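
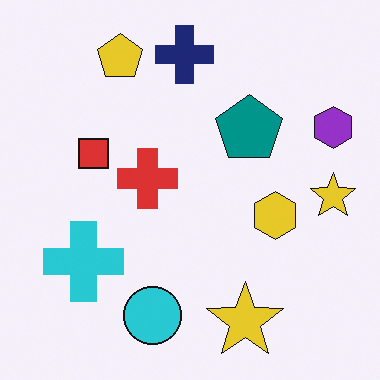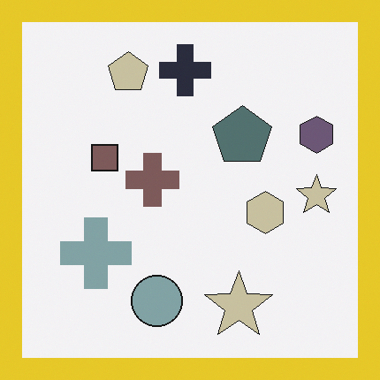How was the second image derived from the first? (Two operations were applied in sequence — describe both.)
The image was made much more muted (saturation change), then framed with a yellow border.

All colors are more muted and greyish — a global saturation change. A solid yellow frame runs around the edge of the second image, with the content slightly shrunk inside it.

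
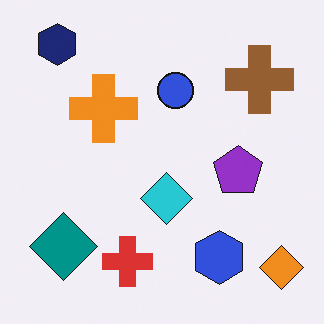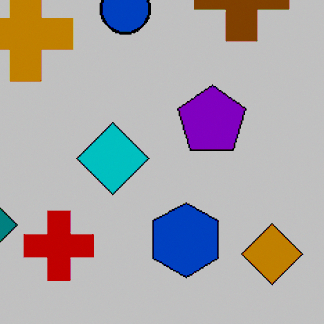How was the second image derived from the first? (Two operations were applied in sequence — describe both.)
Cropped slightly and scaled back up, then heavily posterized to just a handful of flat colors.

The visible shapes are larger and the field of view is narrower; shapes near the original edges may be partly or wholly outside the frame — a crop-and-rescale. Each flat color has snapped to a coarser quantized level — most visibly, the near-white background has dropped to a flat grey.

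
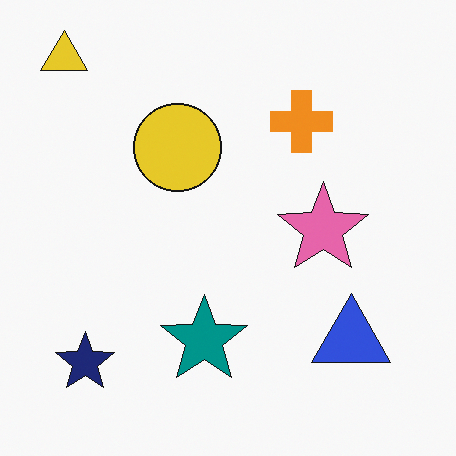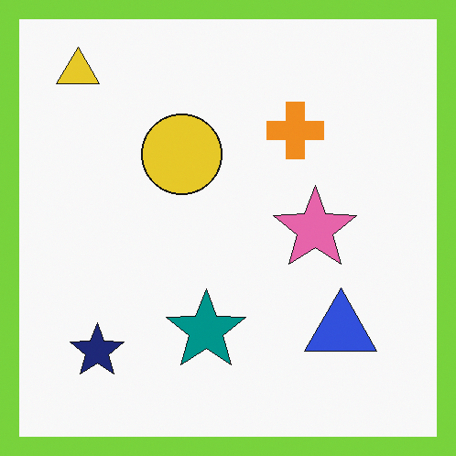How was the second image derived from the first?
Framed with a lime border.

A solid lime frame runs around the edge of the second image, with the content slightly shrunk inside it.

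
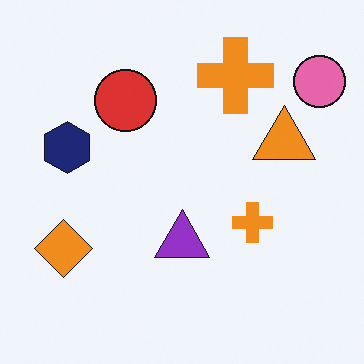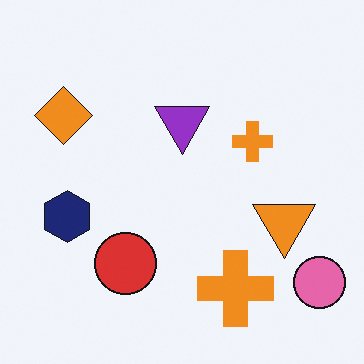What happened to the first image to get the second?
This is the original image flipped vertically (top ↔ bottom).

The pink circle is in the top-right of the first image and the bottom-right of the second — shapes on opposite sides of the horizontal midline have swapped in a mirror flip.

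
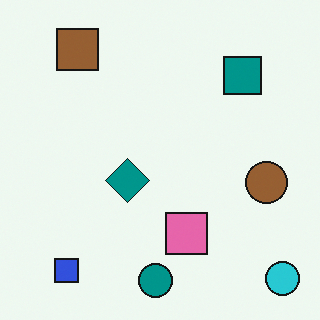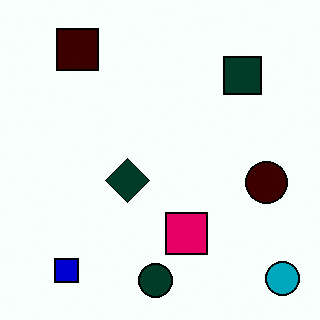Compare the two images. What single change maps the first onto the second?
The image was boosted in contrast.

Tones are pushed away from mid-grey across the whole image — a global contrast change.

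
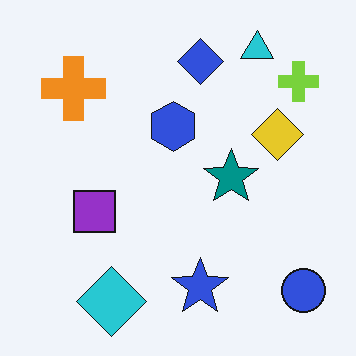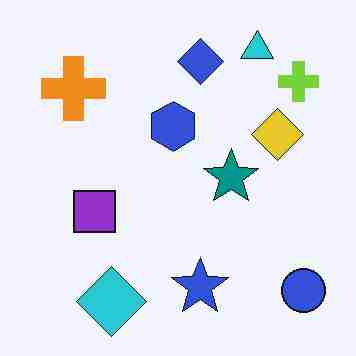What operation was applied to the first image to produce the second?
The image was heavily JPEG-compressed with obvious blocking artifacts.

Blocky 8×8 compression artifacts appear around shape edges and the flat background shows ringing — characteristic JPEG degradation.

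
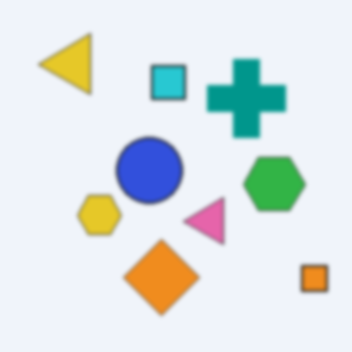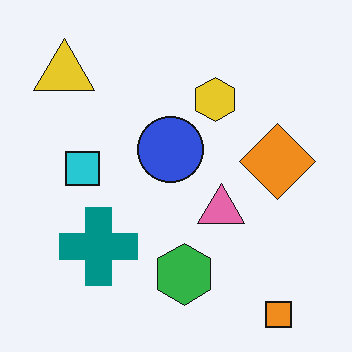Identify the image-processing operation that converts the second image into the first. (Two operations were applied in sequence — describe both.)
The first image is the second given a subtle gaussian blur, then transposed (reflected across the top-left ↔ bottom-right diagonal).

Shape edges and outlines are uniformly softened across the whole image. Shapes have swapped their row and column positions — what was in the top-right is now in the bottom-left — a diagonal reflection.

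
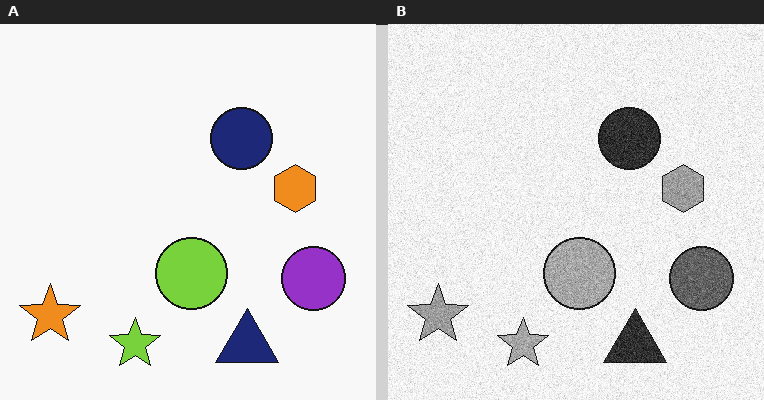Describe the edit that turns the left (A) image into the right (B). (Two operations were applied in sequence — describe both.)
The transformation is: degraded with moderate additive noise, then converted to grayscale.

Random speckle covers the whole image, including the flat background. All color is removed — every shape is now a shade of grey.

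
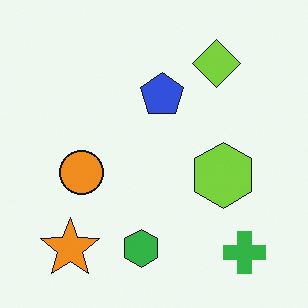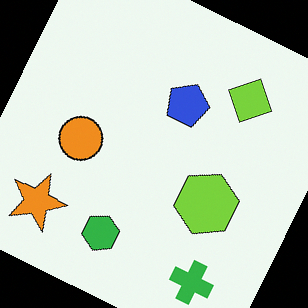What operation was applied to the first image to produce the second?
Rotated clockwise by a moderate amount.

Every shape is tilted by the same angle and the image corners show triangular fill wedges — a whole-image rotation by a non-right angle.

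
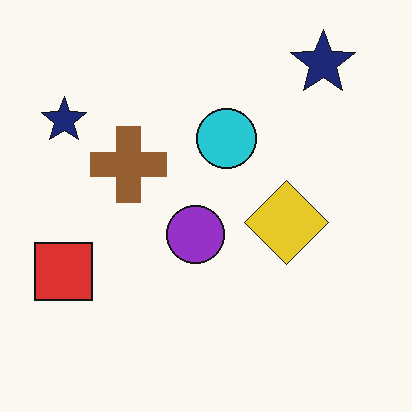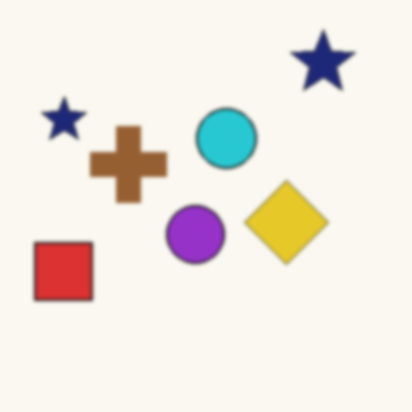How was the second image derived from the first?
The image was slightly softened.

Shape edges and outlines are uniformly softened across the whole image.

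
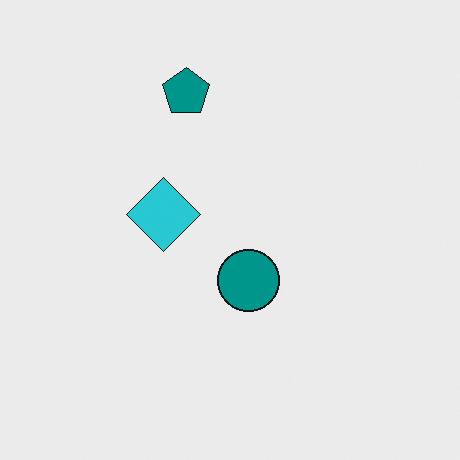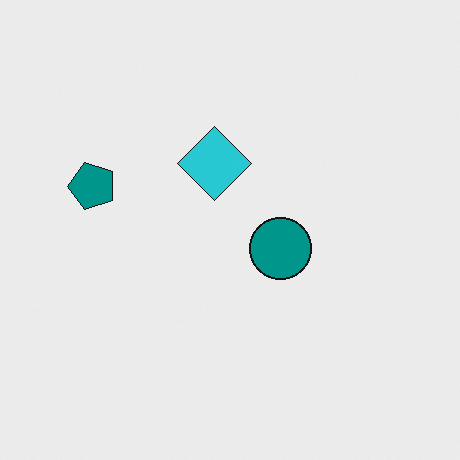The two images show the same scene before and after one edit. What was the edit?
Transposed (reflected across the top-left ↔ bottom-right diagonal).

Shapes have swapped their row and column positions — what was in the top-right is now in the bottom-left — a diagonal reflection.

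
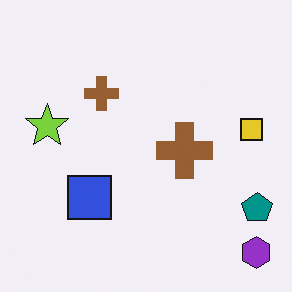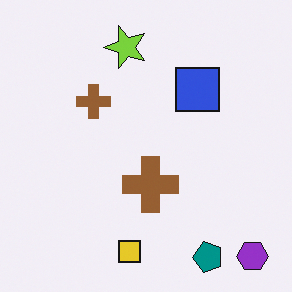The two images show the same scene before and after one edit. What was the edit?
It was transposed (reflected across the top-left ↔ bottom-right diagonal).

Shapes have swapped their row and column positions — what was in the top-right is now in the bottom-left — a diagonal reflection.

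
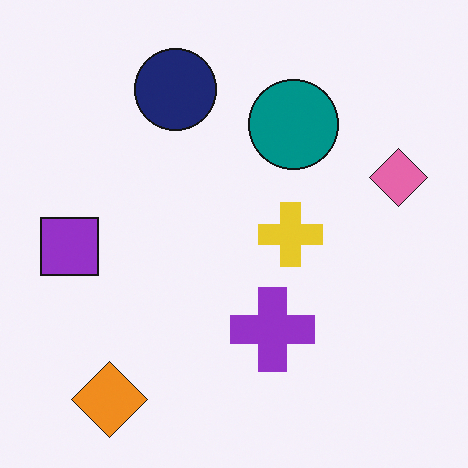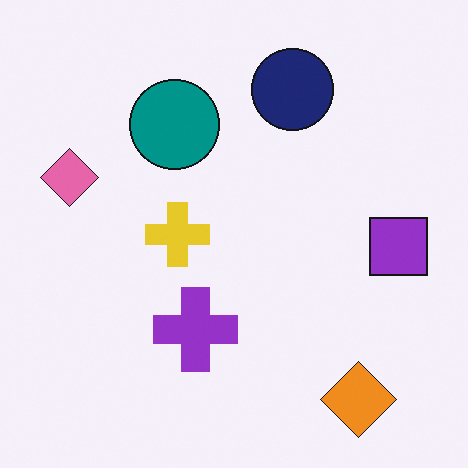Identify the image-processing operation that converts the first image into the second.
The second image is the first flipped horizontally (left ↔ right).

The purple square is in the left of the first image and the right of the second — shapes on opposite sides of the vertical midline have swapped in a mirror flip.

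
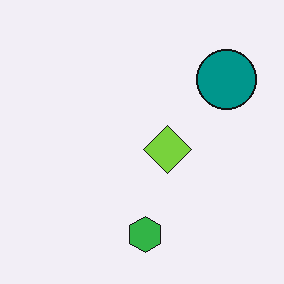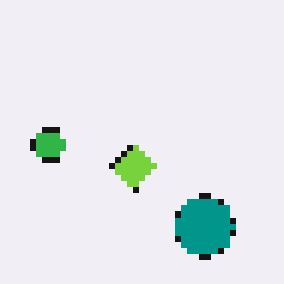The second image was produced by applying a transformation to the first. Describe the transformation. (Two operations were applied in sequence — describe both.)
This is the original image rotated 90° clockwise, then moderately pixelated.

The teal circle sits in the top-right of the first image and the bottom-right of the second — consistent with a whole-image 90° clockwise rotation. Shapes are reduced to large square blocks; fine edges and outlines are lost — a downscale-then-upscale (mosaic) effect.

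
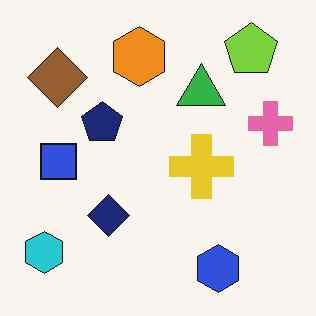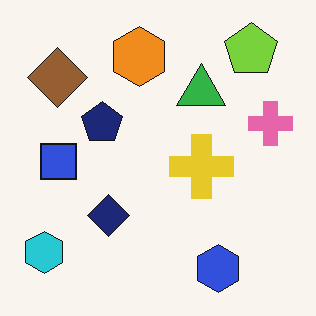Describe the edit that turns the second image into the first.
The image was JPEG-compressed with visible artifacts.

Blocky 8×8 compression artifacts appear around shape edges and the flat background shows ringing — characteristic JPEG degradation.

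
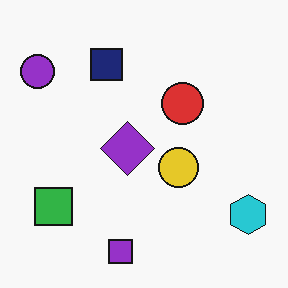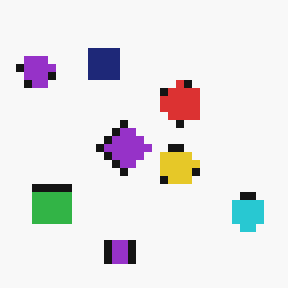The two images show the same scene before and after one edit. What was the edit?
The image was moderately pixelated.

Shapes are reduced to large square blocks; fine edges and outlines are lost — a downscale-then-upscale (mosaic) effect.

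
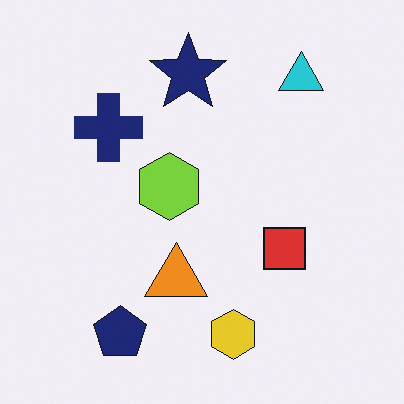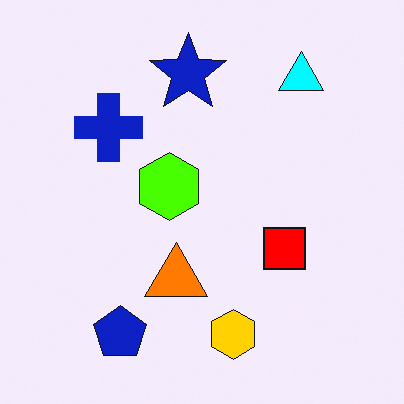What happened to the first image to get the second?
Made much more vivid (saturation change).

All colors are more vivid — a global saturation change.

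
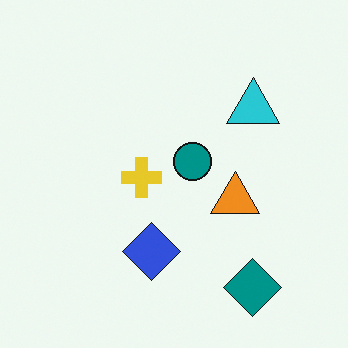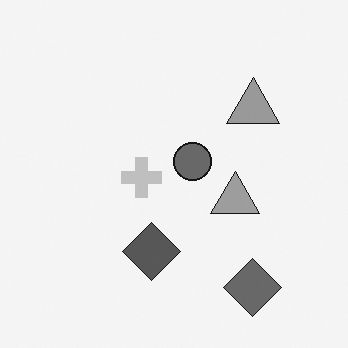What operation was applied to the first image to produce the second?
The image was converted to grayscale.

All color is removed — every shape is now a shade of grey.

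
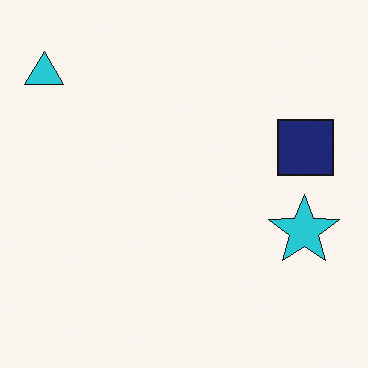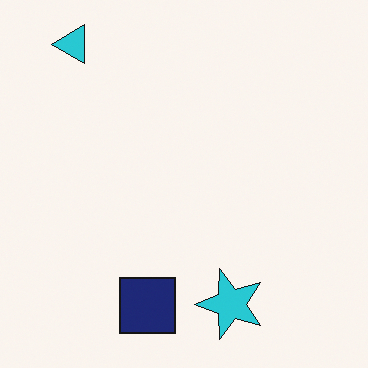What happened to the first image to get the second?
This is the original image transposed (reflected across the top-left ↔ bottom-right diagonal).

Shapes have swapped their row and column positions — what was in the top-right is now in the bottom-left — a diagonal reflection.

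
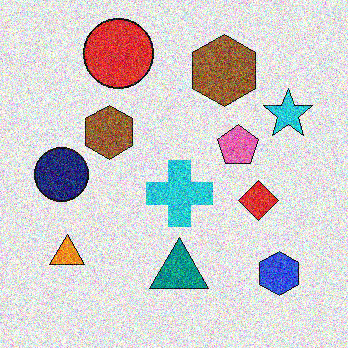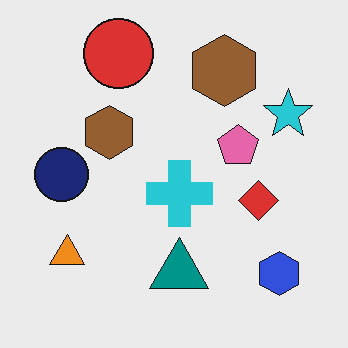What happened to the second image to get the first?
The transformation is: degraded with strong gaussian noise.

Random speckle covers the whole image, including the flat background.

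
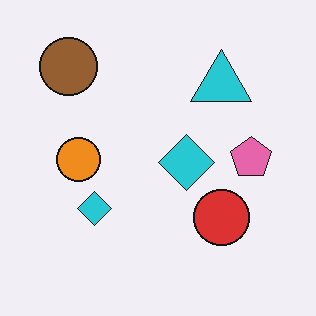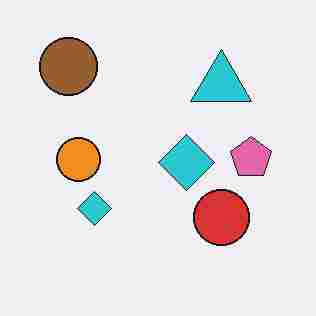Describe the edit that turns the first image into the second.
This is the original image heavily JPEG-compressed with obvious blocking artifacts.

Blocky 8×8 compression artifacts appear around shape edges and the flat background shows ringing — characteristic JPEG degradation.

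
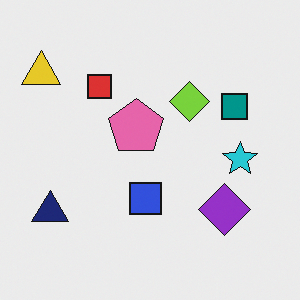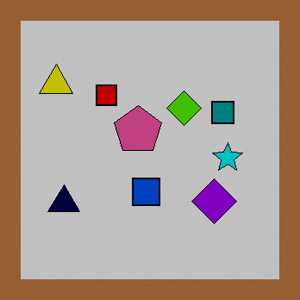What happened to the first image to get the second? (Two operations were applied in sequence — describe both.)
The transformation is: aggressively posterized, then framed with a brown border.

Each flat color has snapped to a coarser quantized level — most visibly, the near-white background has dropped to a flat grey. A solid brown frame runs around the edge of the second image, with the content slightly shrunk inside it.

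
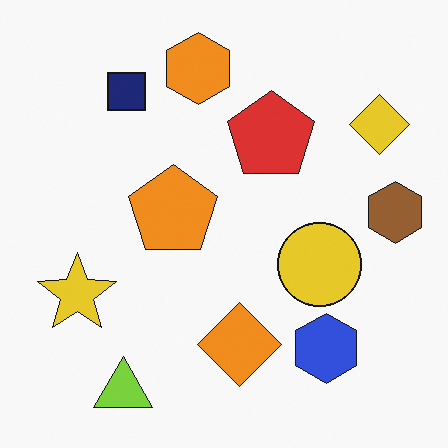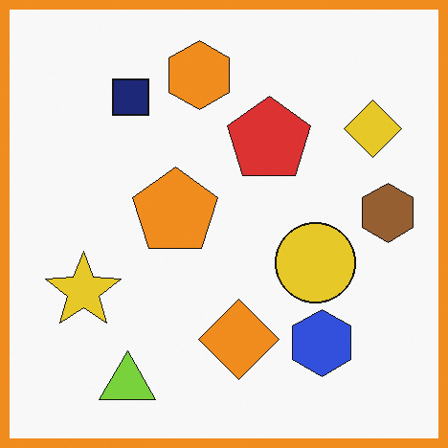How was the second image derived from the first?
This is the original image framed with a orange border.

A solid orange frame runs around the edge of the second image, with the content slightly shrunk inside it.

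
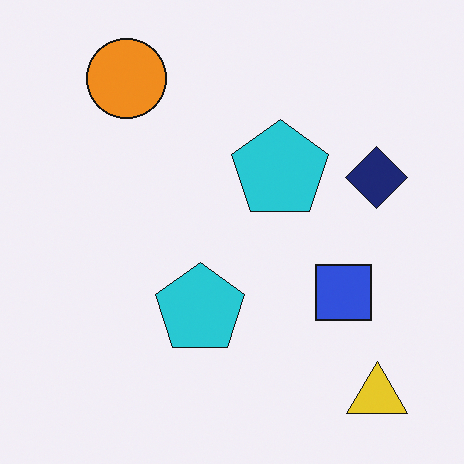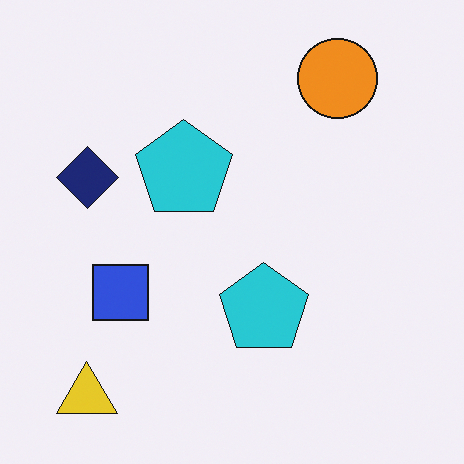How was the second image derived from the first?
Flipped horizontally (left ↔ right).

The yellow triangle is in the bottom-right of the first image and the bottom-left of the second — shapes on opposite sides of the vertical midline have swapped in a mirror flip.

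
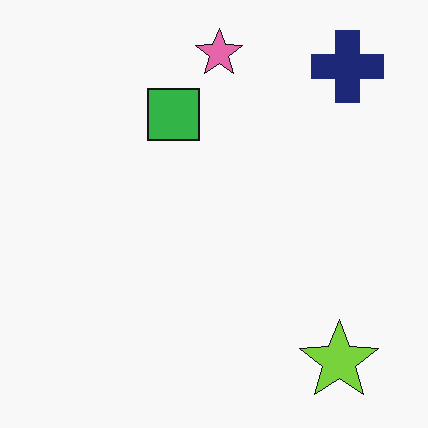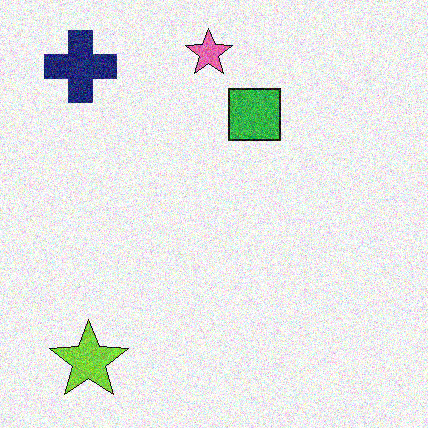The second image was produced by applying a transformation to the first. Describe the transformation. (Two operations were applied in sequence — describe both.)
The image was flipped horizontally (left ↔ right), then degraded with heavy additive noise.

The navy cross is in the top-right of the first image and the top-left of the second — shapes on opposite sides of the vertical midline have swapped in a mirror flip. Random speckle covers the whole image, including the flat background.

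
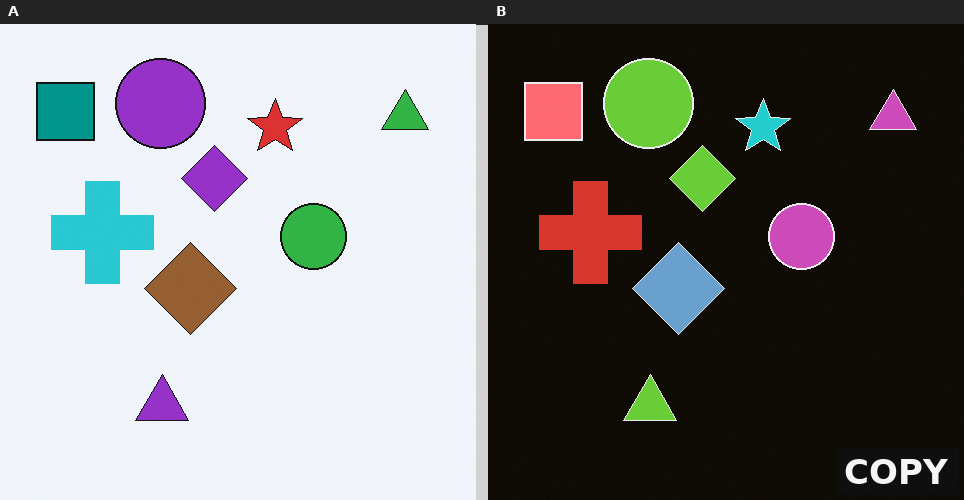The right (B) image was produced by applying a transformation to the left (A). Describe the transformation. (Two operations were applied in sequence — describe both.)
The image was color-inverted (negative), then watermarked with the text "COPY" in the lower-right corner.

The light background has become dark and every shape's color is its complement — a photographic negative. A dark label reading "COPY" appears in the lower-right corner.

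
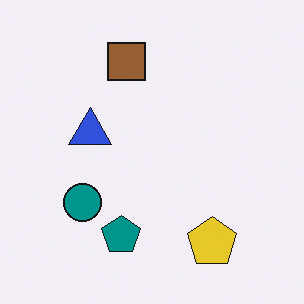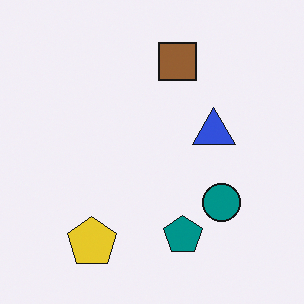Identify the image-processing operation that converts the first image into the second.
The second image is the first flipped horizontally (left ↔ right).

The teal circle is in the left of the first image and the right of the second — shapes on opposite sides of the vertical midline have swapped in a mirror flip.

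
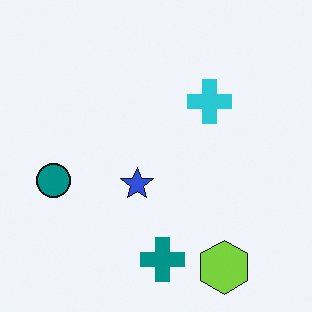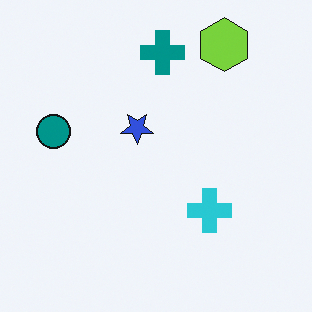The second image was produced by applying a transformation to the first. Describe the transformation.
The second image is the first flipped vertically (top ↔ bottom).

The lime hexagon is in the bottom-right of the first image and the top-right of the second — shapes on opposite sides of the horizontal midline have swapped in a mirror flip.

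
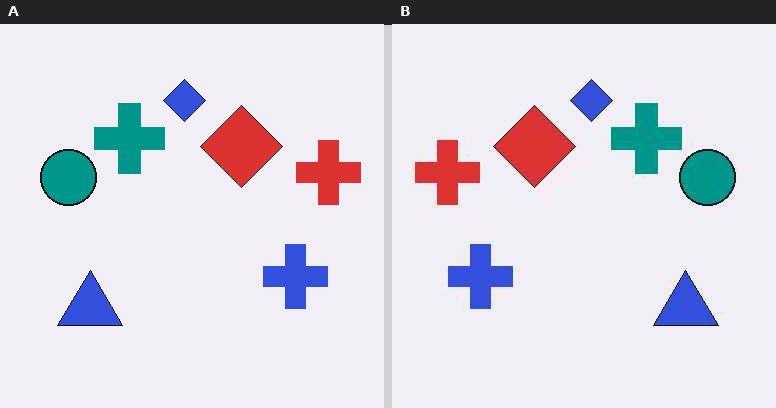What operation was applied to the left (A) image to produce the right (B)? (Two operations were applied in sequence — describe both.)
The right (B) image is the left (A) flipped horizontally (left ↔ right), then JPEG-compressed with visible artifacts.

The red cross is in the right of the left (A) image and the left of the right (B) — shapes on opposite sides of the vertical midline have swapped in a mirror flip. Blocky 8×8 compression artifacts appear around shape edges and the flat background shows ringing — characteristic JPEG degradation.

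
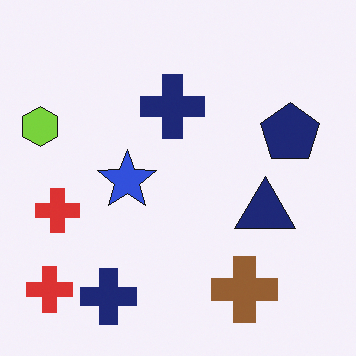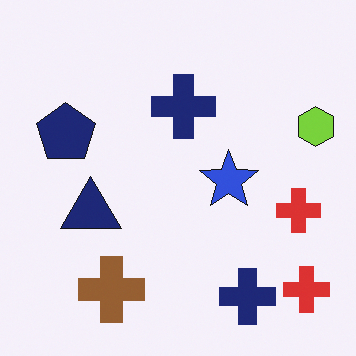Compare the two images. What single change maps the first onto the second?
The second image is the first flipped horizontally (left ↔ right).

The lime hexagon is in the left of the first image and the right of the second — shapes on opposite sides of the vertical midline have swapped in a mirror flip.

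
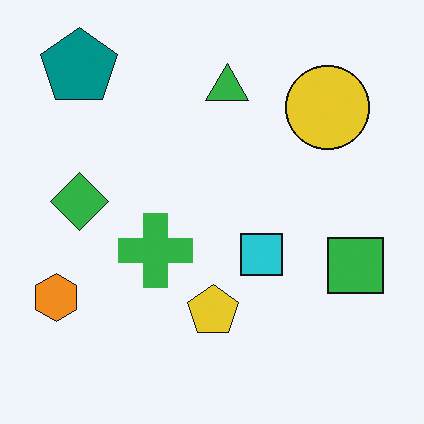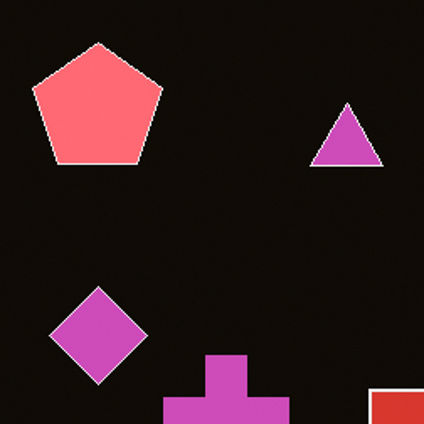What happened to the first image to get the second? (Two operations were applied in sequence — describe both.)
This is the original image color-inverted (negative), then cropped tightly and scaled back up.

The light background has become dark and every shape's color is its complement — a photographic negative. The visible shapes are larger and the field of view is narrower; shapes near the original edges may be partly or wholly outside the frame — a crop-and-rescale.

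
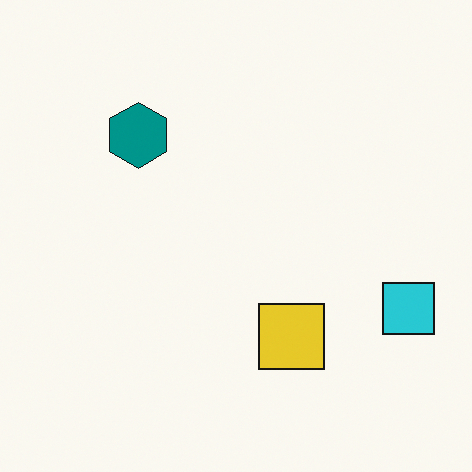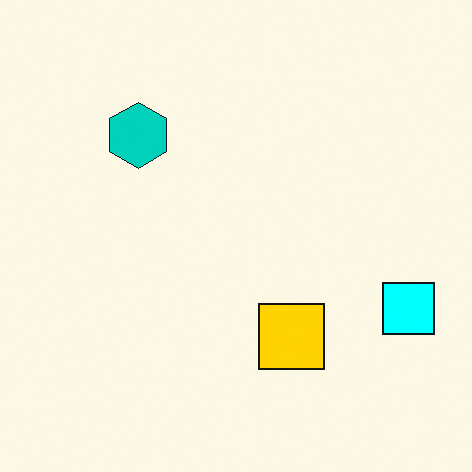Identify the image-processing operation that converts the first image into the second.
It was made much more vivid (saturation change).

All colors are more vivid — a global saturation change.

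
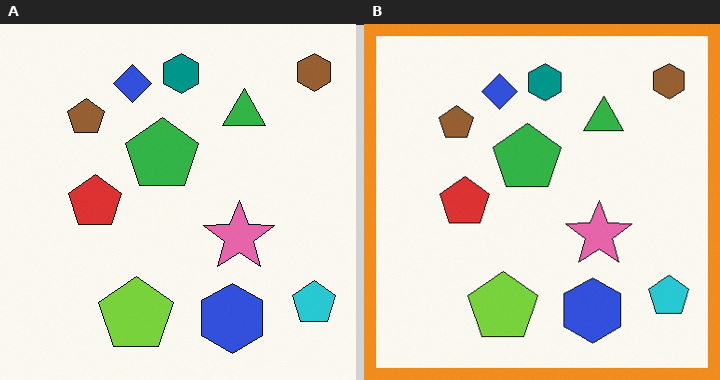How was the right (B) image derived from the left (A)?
The transformation is: framed with a orange border.

A solid orange frame runs around the edge of the right (B) image, with the content slightly shrunk inside it.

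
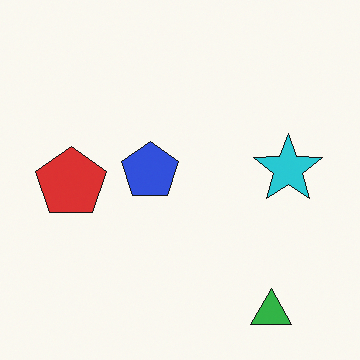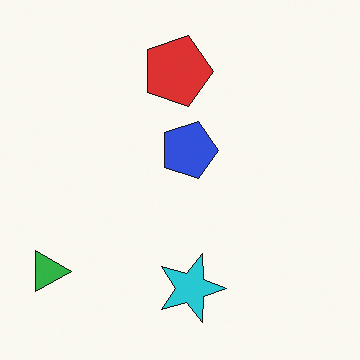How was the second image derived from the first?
Rotated 90° clockwise.

The green triangle sits in the bottom-right of the first image and the bottom-left of the second — consistent with a whole-image 90° clockwise rotation.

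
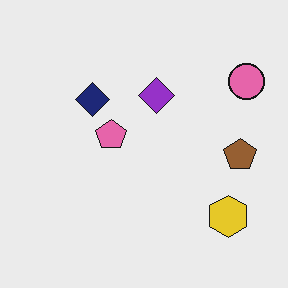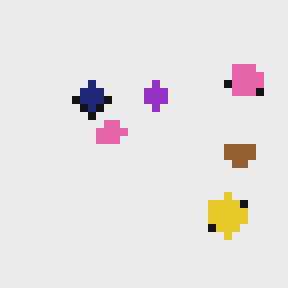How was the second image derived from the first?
It was pixelated into visible square blocks.

Shapes are reduced to large square blocks; fine edges and outlines are lost — a downscale-then-upscale (mosaic) effect.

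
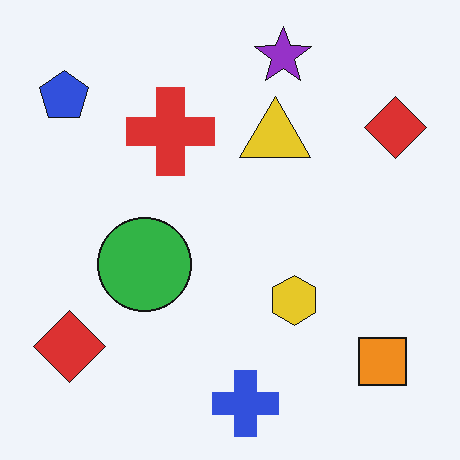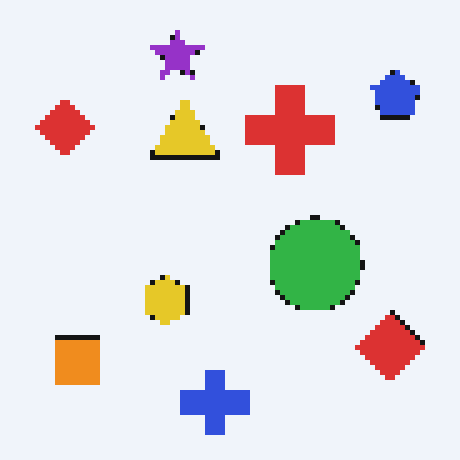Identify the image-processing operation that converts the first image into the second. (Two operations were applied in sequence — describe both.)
It was flipped horizontally (left ↔ right), then mildly pixelated.

The blue pentagon is in the top-left of the first image and the top-right of the second — shapes on opposite sides of the vertical midline have swapped in a mirror flip. Shapes are reduced to large square blocks; fine edges and outlines are lost — a downscale-then-upscale (mosaic) effect.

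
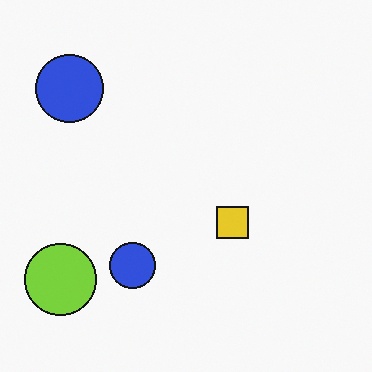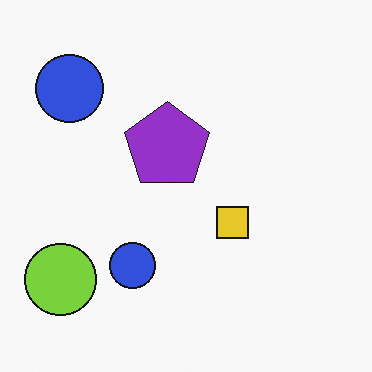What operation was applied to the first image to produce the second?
It was overlaid with an additional purple pentagon.

A purple pentagon appears in the second image that is absent from the first.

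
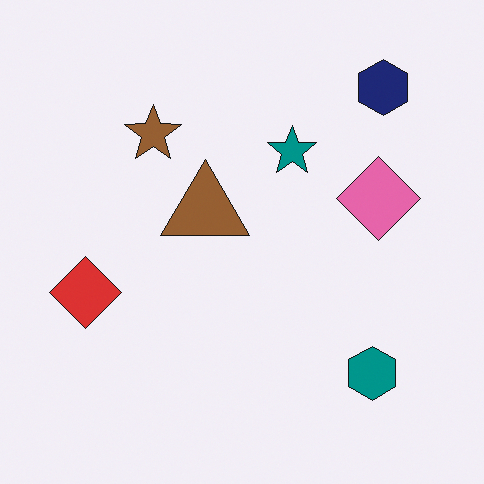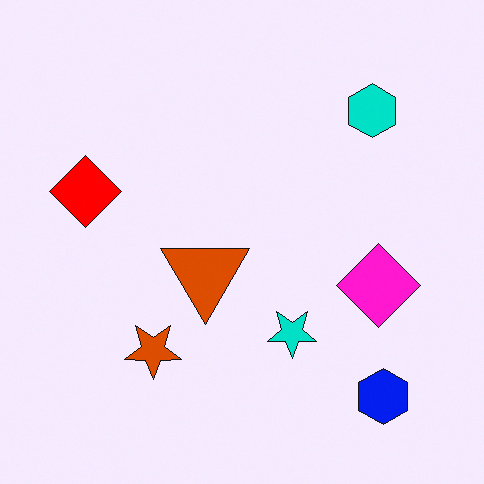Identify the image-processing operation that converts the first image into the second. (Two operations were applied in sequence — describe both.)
This is the original image flipped vertically (top ↔ bottom), then made much more vivid (saturation change).

The navy hexagon is in the top-right of the first image and the bottom-right of the second — shapes on opposite sides of the horizontal midline have swapped in a mirror flip. All colors are more vivid — a global saturation change.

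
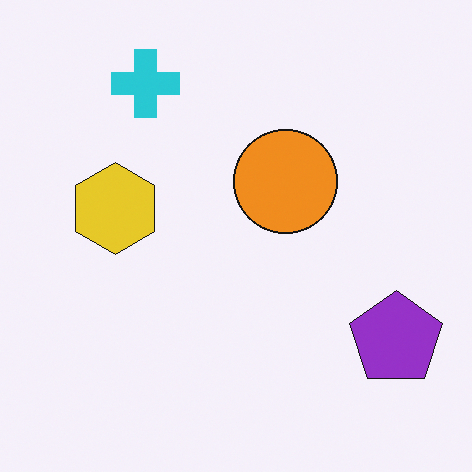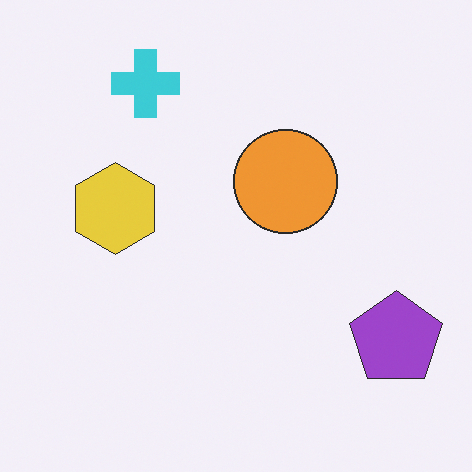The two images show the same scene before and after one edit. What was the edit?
This is the original image given slightly reduced contrast.

Tones are pushed toward mid-grey across the whole image — a global contrast change.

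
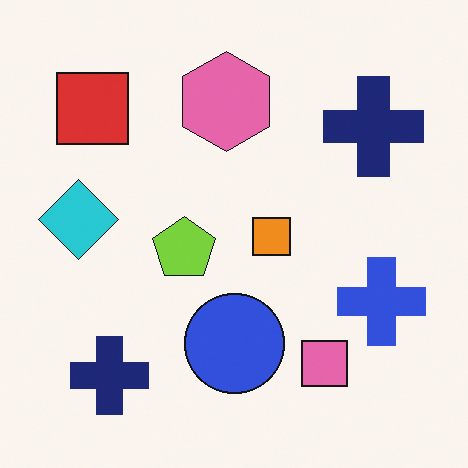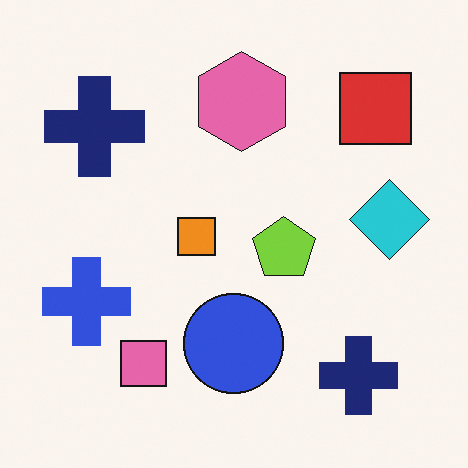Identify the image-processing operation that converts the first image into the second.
The second image is the first flipped horizontally (left ↔ right).

The cyan diamond is in the left of the first image and the right of the second — shapes on opposite sides of the vertical midline have swapped in a mirror flip.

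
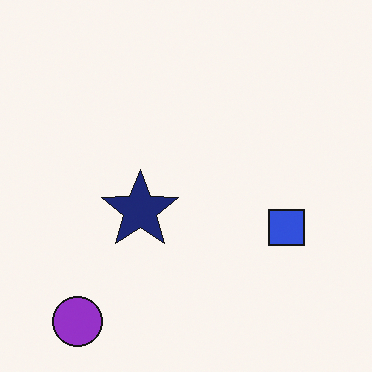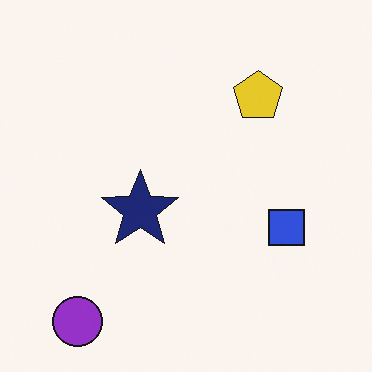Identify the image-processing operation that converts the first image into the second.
It was overlaid with an additional yellow pentagon.

A yellow pentagon appears in the second image that is absent from the first.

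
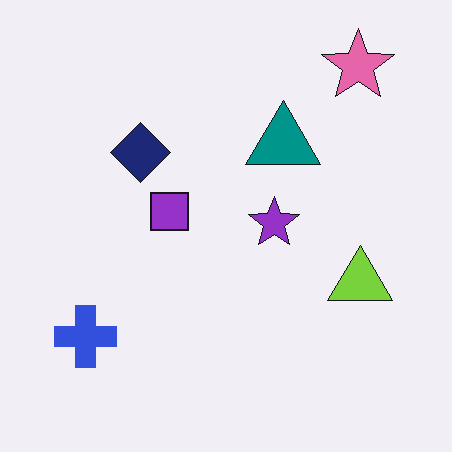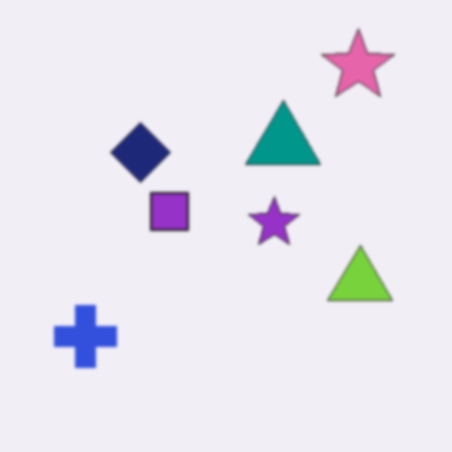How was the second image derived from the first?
It was given a subtle gaussian blur.

Shape edges and outlines are uniformly softened across the whole image.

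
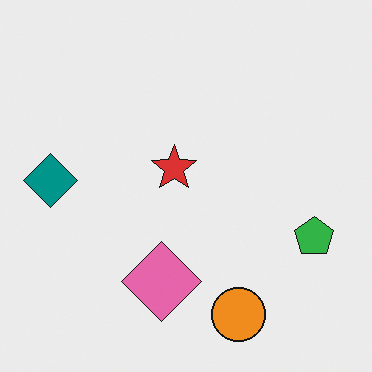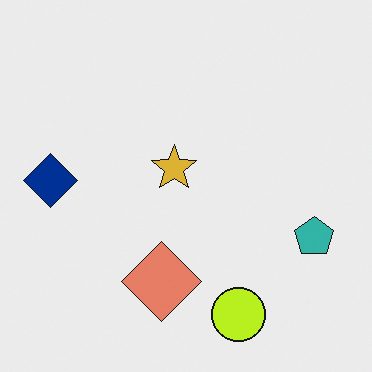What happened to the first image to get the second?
The image was hue-shifted slightly.

Every shape's color has rotated by the same amount around the hue wheel — a uniform hue shift.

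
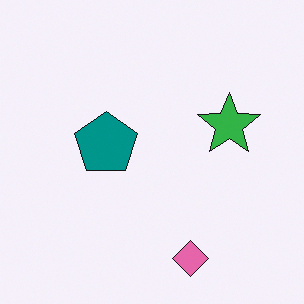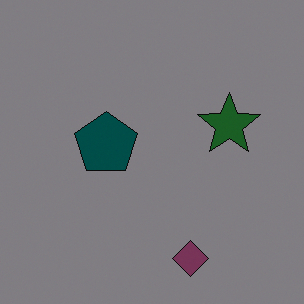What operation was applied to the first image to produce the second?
The transformation is: darkened a lot.

Every pixel — background and shapes alike — is uniformly darkened.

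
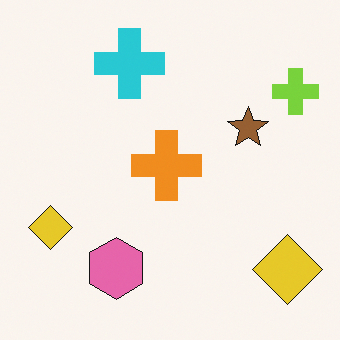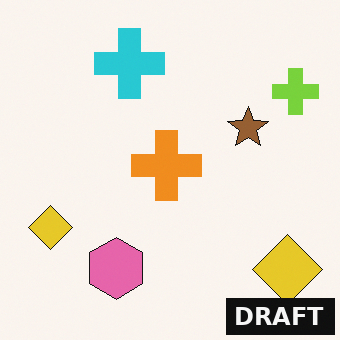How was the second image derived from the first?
The transformation is: watermarked with the text "DRAFT" in the lower-right corner.

A dark label reading "DRAFT" appears in the lower-right corner.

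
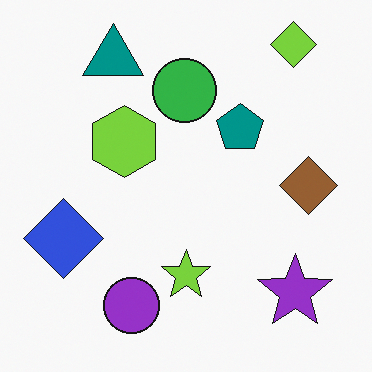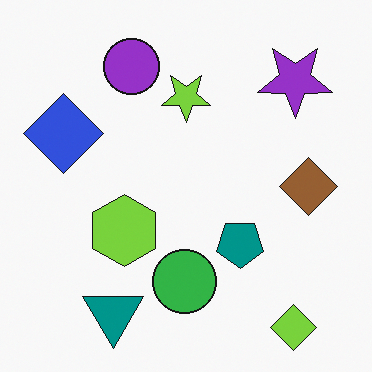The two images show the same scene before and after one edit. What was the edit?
The transformation is: flipped vertically (top ↔ bottom).

The lime diamond is in the top-right of the first image and the bottom-right of the second — shapes on opposite sides of the horizontal midline have swapped in a mirror flip.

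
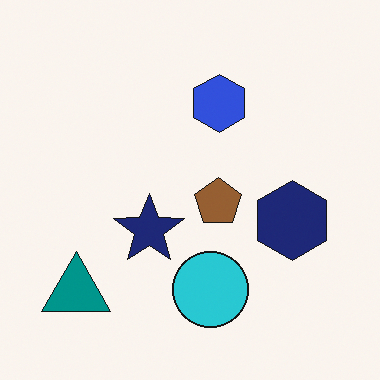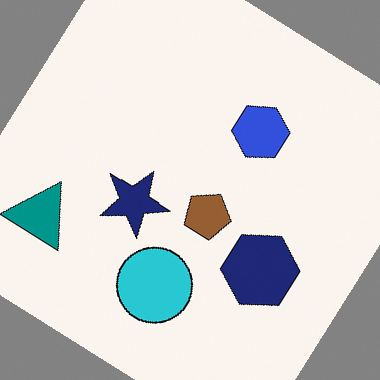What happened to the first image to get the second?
The second image is the first rotated clockwise by a large amount — several tens of degrees.

Every shape is tilted by the same angle and the image corners show triangular fill wedges — a whole-image rotation by a non-right angle.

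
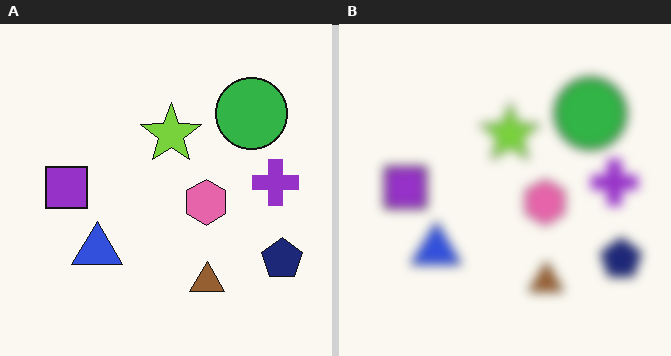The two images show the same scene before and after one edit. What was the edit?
The right (B) image is the left (A) heavily blurred.

Shape edges and outlines are uniformly softened across the whole image.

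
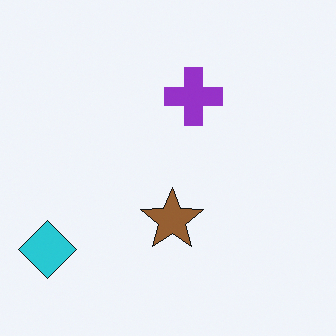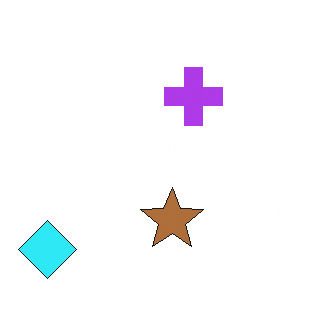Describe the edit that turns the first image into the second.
The transformation is: brightened a little.

Every pixel — background and shapes alike — is uniformly brightened.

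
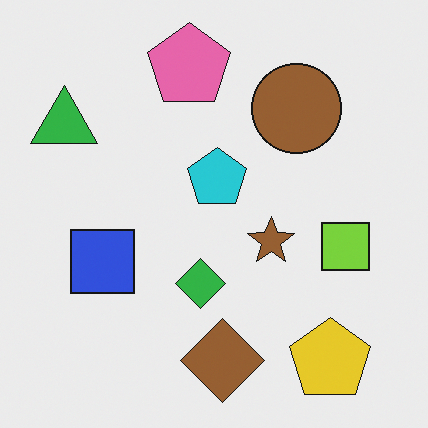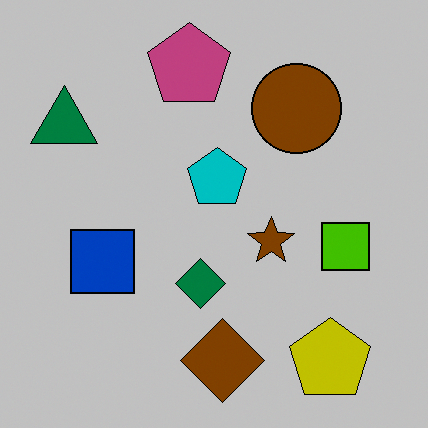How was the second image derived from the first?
The transformation is: heavily posterized to just a handful of flat colors.

Each flat color has snapped to a coarser quantized level — most visibly, the near-white background has dropped to a flat grey.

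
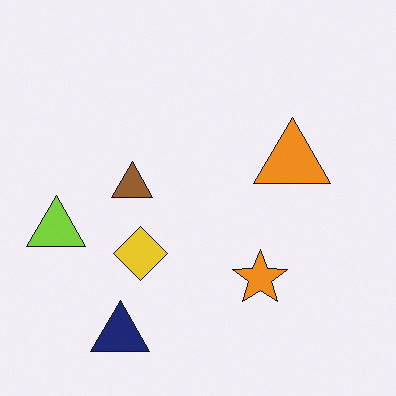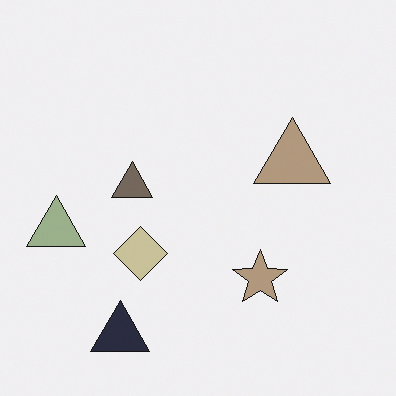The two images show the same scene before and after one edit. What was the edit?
The transformation is: heavily desaturated.

All colors are more muted and greyish — a global saturation change.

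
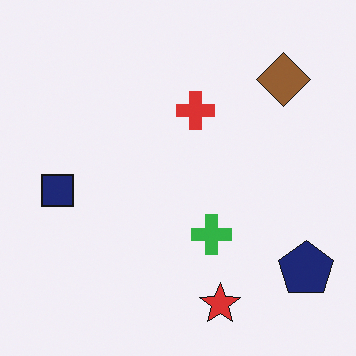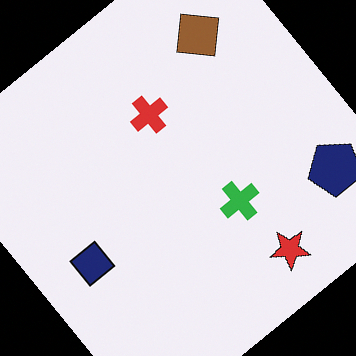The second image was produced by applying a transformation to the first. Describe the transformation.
It was rotated counter-clockwise by a large amount — several tens of degrees.

Every shape is tilted by the same angle and the image corners show triangular fill wedges — a whole-image rotation by a non-right angle.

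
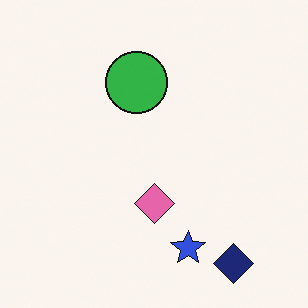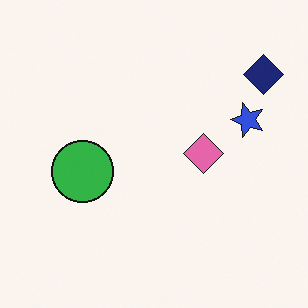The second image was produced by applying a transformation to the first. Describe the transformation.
It was rotated 90° counter-clockwise.

The navy diamond sits in the bottom-right of the first image and the top-right of the second — consistent with a whole-image 90° counter-clockwise rotation.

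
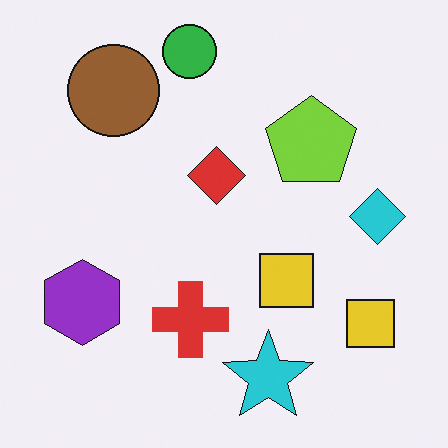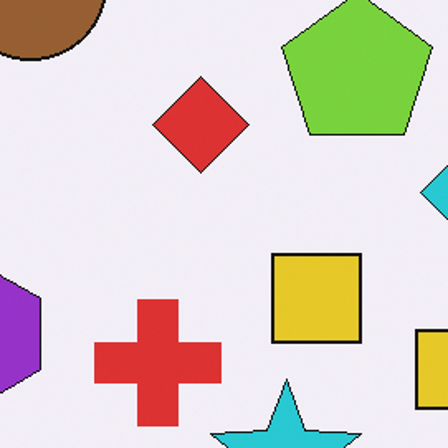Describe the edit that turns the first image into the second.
The transformation is: cropped tightly and scaled back up.

The visible shapes are larger and the field of view is narrower; shapes near the original edges may be partly or wholly outside the frame — a crop-and-rescale.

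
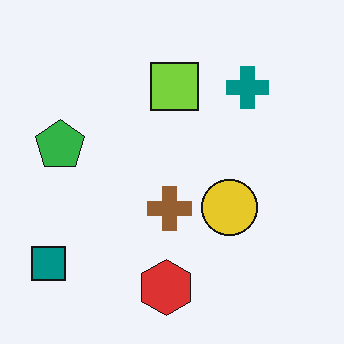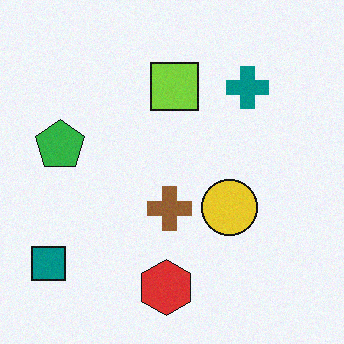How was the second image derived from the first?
Degraded with light additive noise.

Random speckle covers the whole image, including the flat background.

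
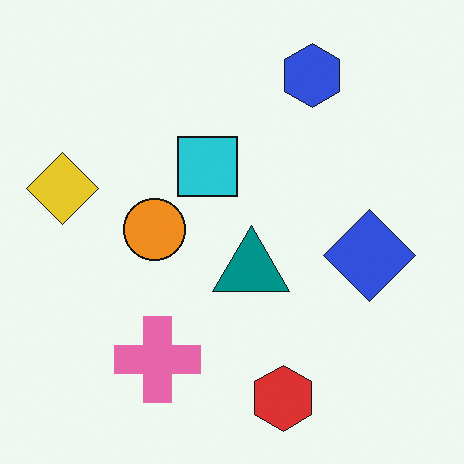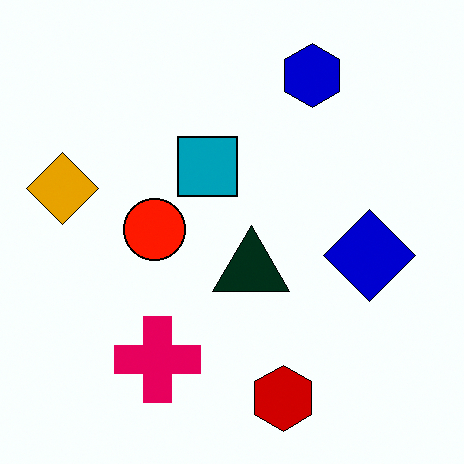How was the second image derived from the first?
Boosted in contrast.

Tones are pushed away from mid-grey across the whole image — a global contrast change.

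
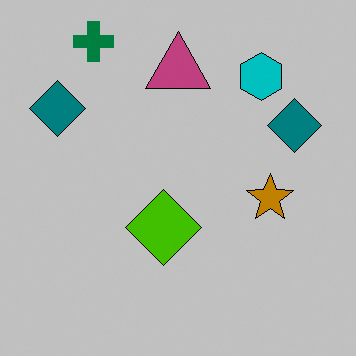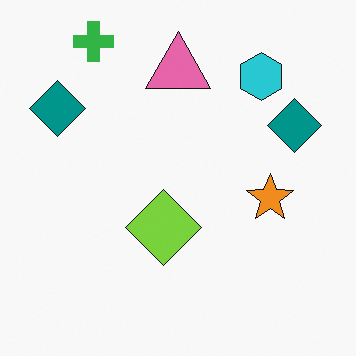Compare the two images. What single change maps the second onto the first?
The transformation is: heavily posterized to just a handful of flat colors.

Each flat color has snapped to a coarser quantized level — most visibly, the near-white background has dropped to a flat grey.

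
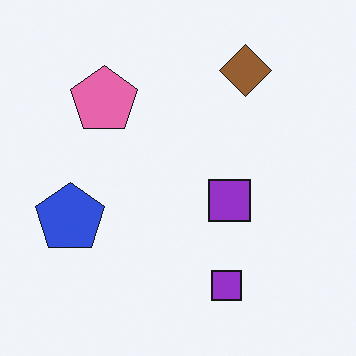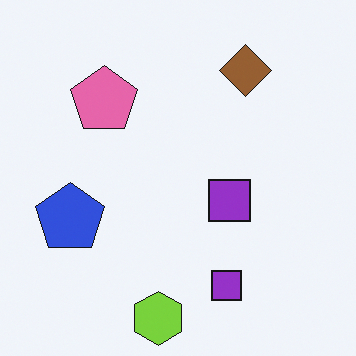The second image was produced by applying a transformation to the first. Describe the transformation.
Overlaid with an additional lime hexagon.

A lime hexagon appears in the second image that is absent from the first.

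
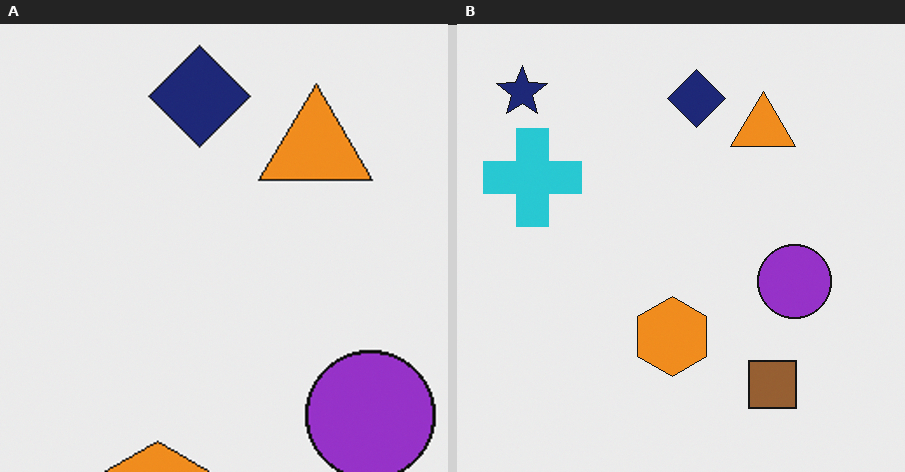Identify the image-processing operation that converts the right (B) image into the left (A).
The transformation is: cropped to a noticeably smaller region and rescaled.

The visible shapes are larger and the field of view is narrower; shapes near the original edges may be partly or wholly outside the frame — a crop-and-rescale.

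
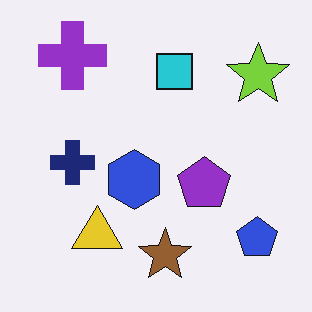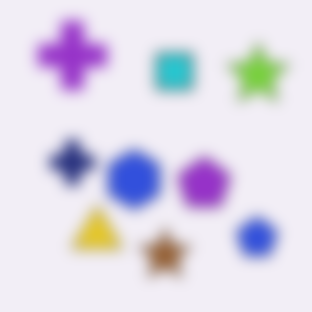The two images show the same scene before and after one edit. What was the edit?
Strongly gaussian-blurred.

Shape edges and outlines are uniformly softened across the whole image.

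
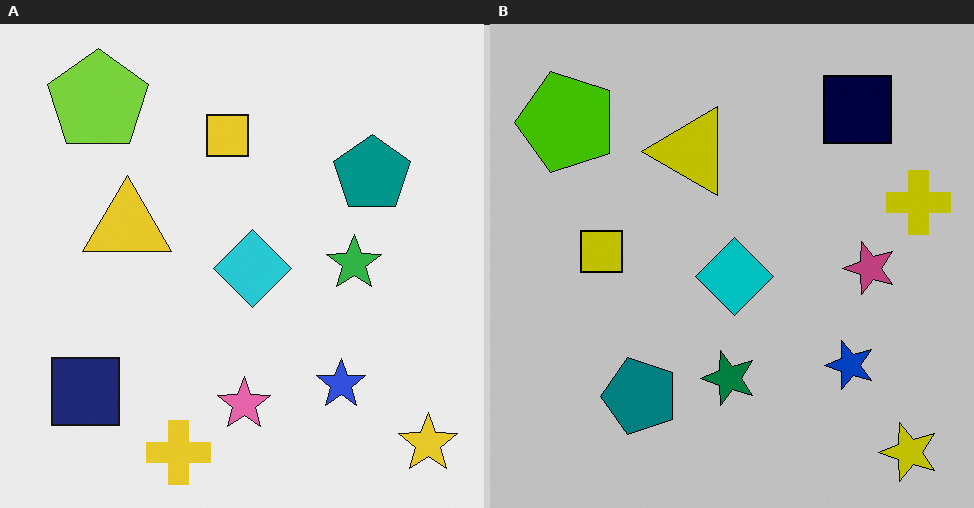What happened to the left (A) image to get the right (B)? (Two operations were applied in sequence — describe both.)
This is the original image heavily posterized to just a handful of flat colors, then transposed (reflected across the top-left ↔ bottom-right diagonal).

Each flat color has snapped to a coarser quantized level — most visibly, the near-white background has dropped to a flat grey. Shapes have swapped their row and column positions — what was in the top-right is now in the bottom-left — a diagonal reflection.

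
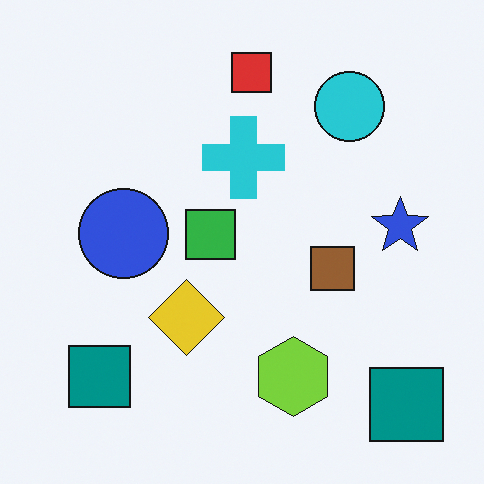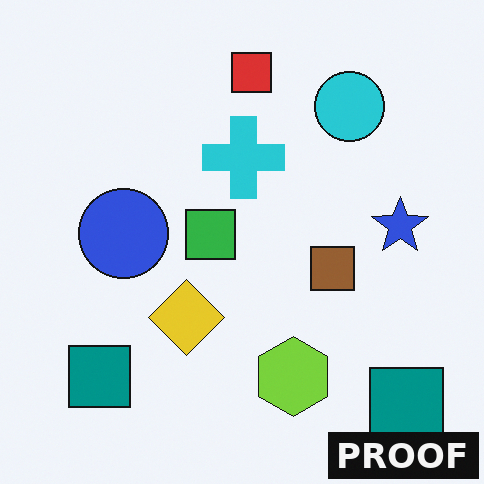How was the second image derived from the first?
The image was watermarked with the text "PROOF" in the lower-right corner.

A dark label reading "PROOF" appears in the lower-right corner.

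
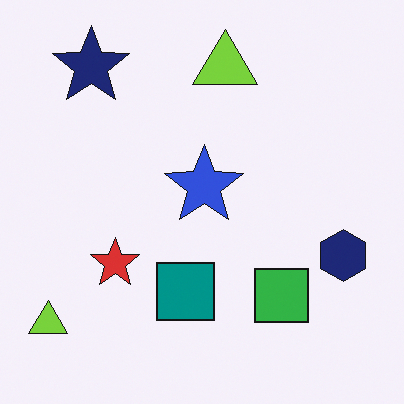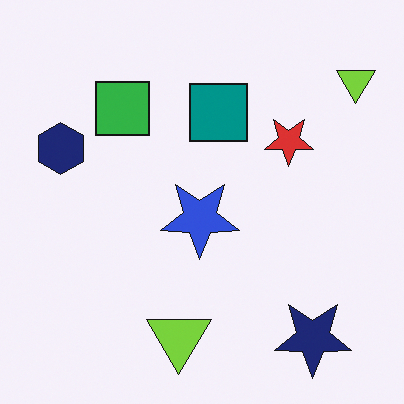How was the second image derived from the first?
Rotated 180°.

The navy star sits in the top-left of the first image and the bottom-right of the second — consistent with a whole-image 180° rotation.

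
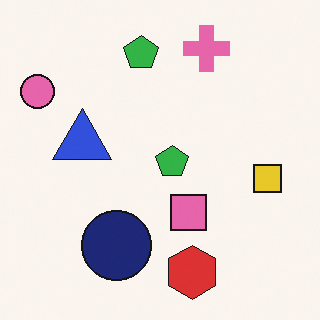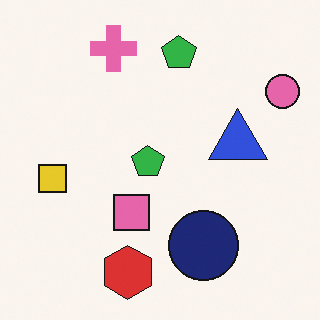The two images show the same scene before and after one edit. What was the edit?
The image was flipped horizontally (left ↔ right).

The pink circle is in the top-left of the first image and the top-right of the second — shapes on opposite sides of the vertical midline have swapped in a mirror flip.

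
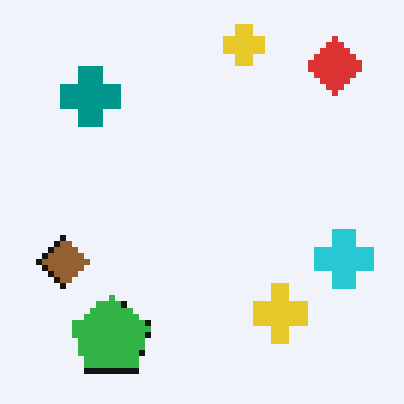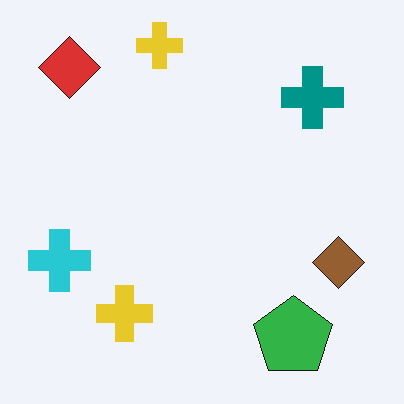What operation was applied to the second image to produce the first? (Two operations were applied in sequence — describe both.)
The image was flipped horizontally (left ↔ right), then moderately pixelated.

The cyan cross is in the left of the second image and the right of the first — shapes on opposite sides of the vertical midline have swapped in a mirror flip. Shapes are reduced to large square blocks; fine edges and outlines are lost — a downscale-then-upscale (mosaic) effect.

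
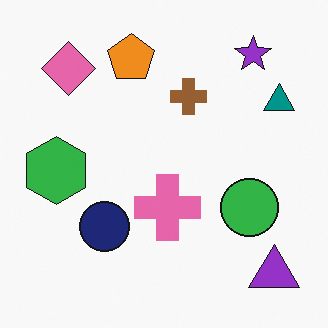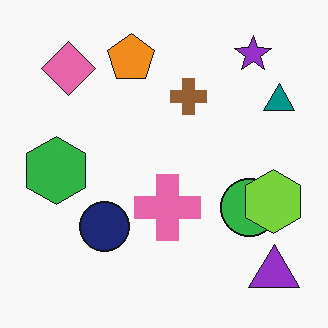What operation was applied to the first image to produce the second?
The transformation is: overlaid with an additional lime hexagon.

A lime hexagon appears in the second image that is absent from the first.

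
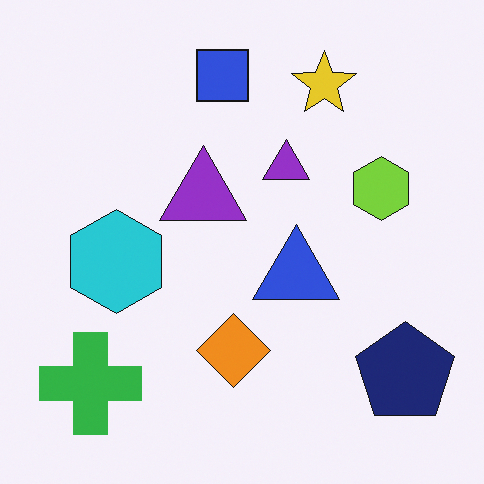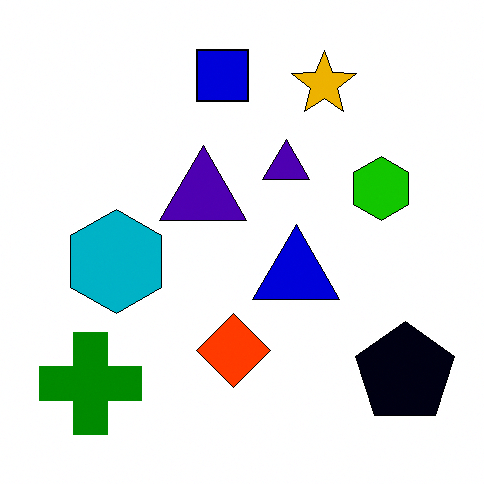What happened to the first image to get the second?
This is the original image given much higher contrast.

Tones are pushed away from mid-grey across the whole image — a global contrast change.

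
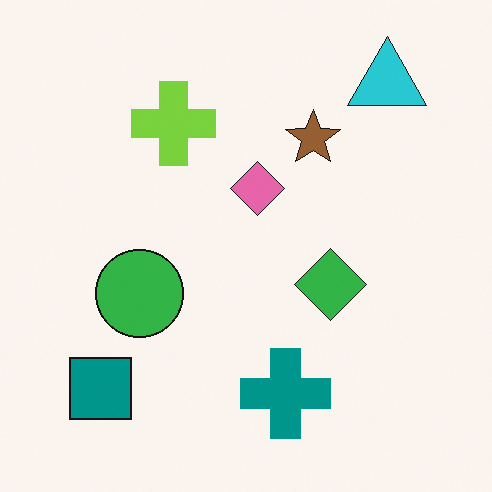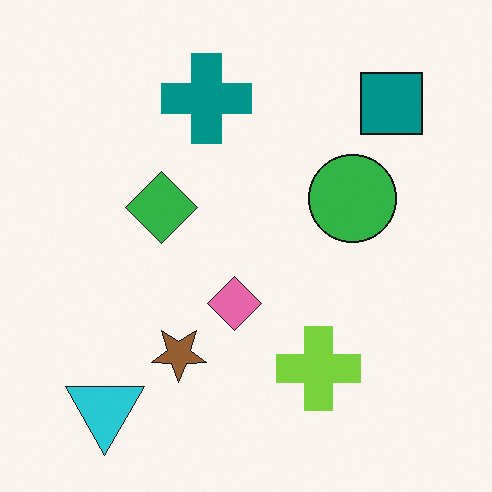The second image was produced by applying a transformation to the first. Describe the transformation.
The image was rotated 180°.

The cyan triangle sits in the top-right of the first image and the bottom-left of the second — consistent with a whole-image 180° rotation.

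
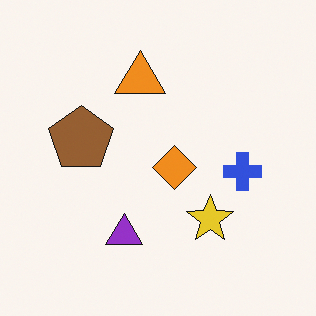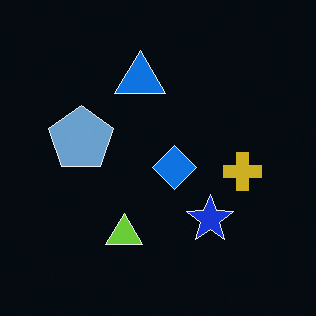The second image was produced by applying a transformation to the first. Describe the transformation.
The image was color-inverted (negative).

The light background has become dark and every shape's color is its complement — a photographic negative.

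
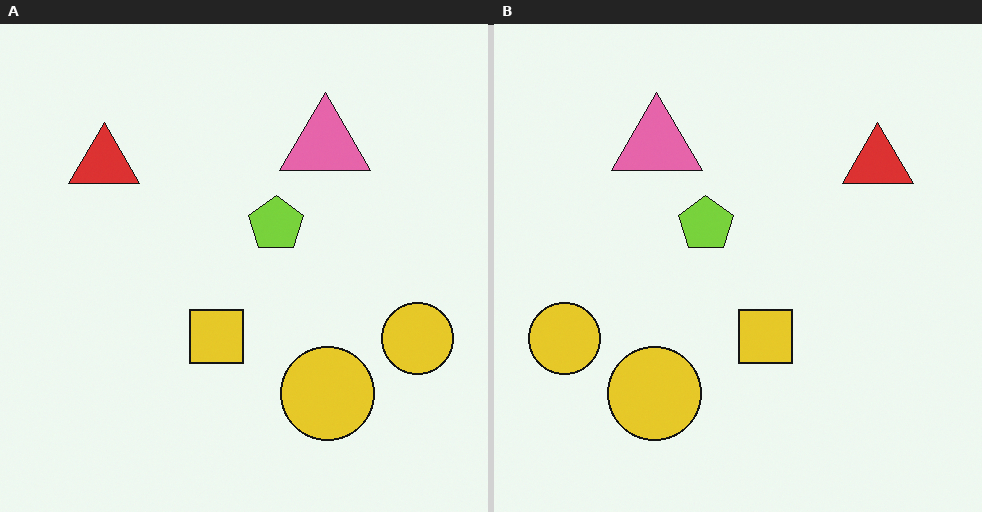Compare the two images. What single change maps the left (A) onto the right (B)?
Flipped horizontally (left ↔ right).

The red triangle is in the top-left of the left (A) image and the top-right of the right (B) — shapes on opposite sides of the vertical midline have swapped in a mirror flip.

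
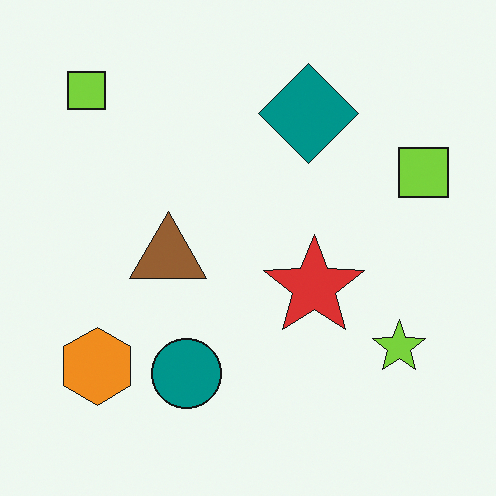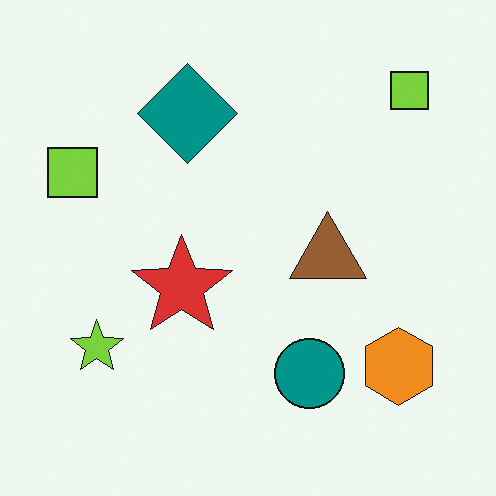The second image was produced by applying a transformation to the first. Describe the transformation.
The second image is the first flipped horizontally (left ↔ right).

The orange hexagon is in the bottom-left of the first image and the bottom-right of the second — shapes on opposite sides of the vertical midline have swapped in a mirror flip.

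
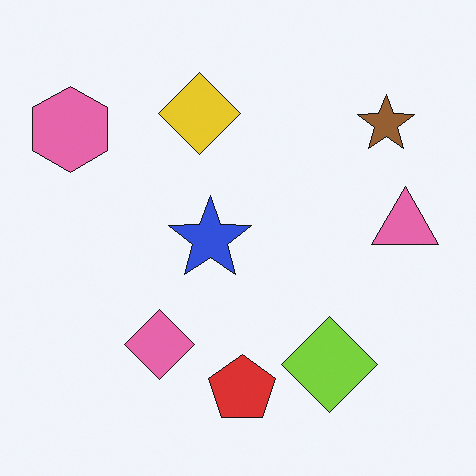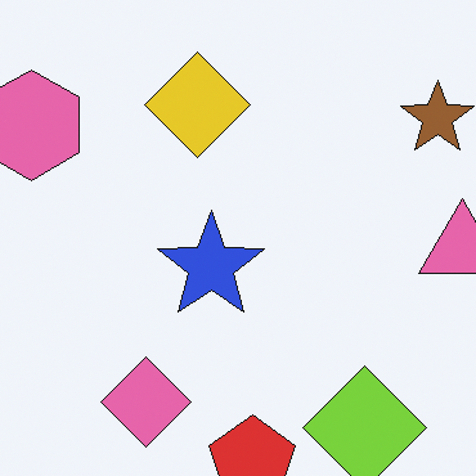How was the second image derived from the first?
The second image is the first cropped to a modestly smaller region and rescaled.

The visible shapes are larger and the field of view is narrower; shapes near the original edges may be partly or wholly outside the frame — a crop-and-rescale.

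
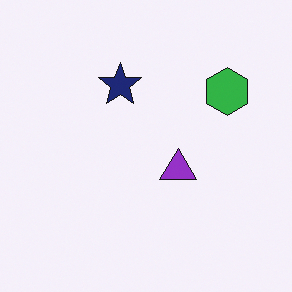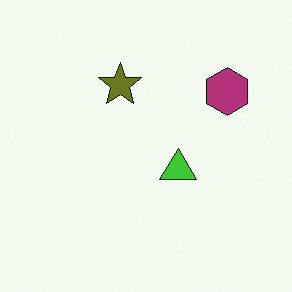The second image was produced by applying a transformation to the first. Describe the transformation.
The image was hue-shifted through roughly half the color wheel.

Every shape's color has rotated by the same amount around the hue wheel — a uniform hue shift.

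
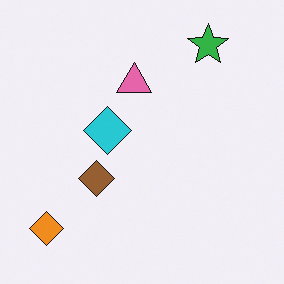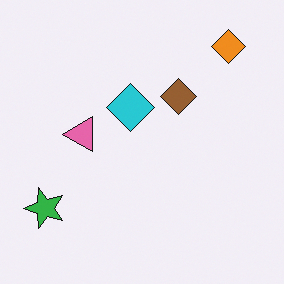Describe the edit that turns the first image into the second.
It was transposed (reflected across the top-left ↔ bottom-right diagonal).

Shapes have swapped their row and column positions — what was in the top-right is now in the bottom-left — a diagonal reflection.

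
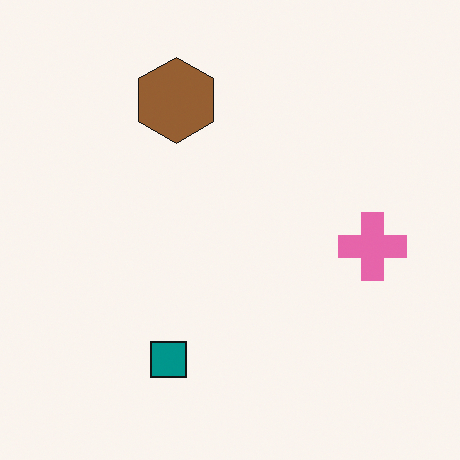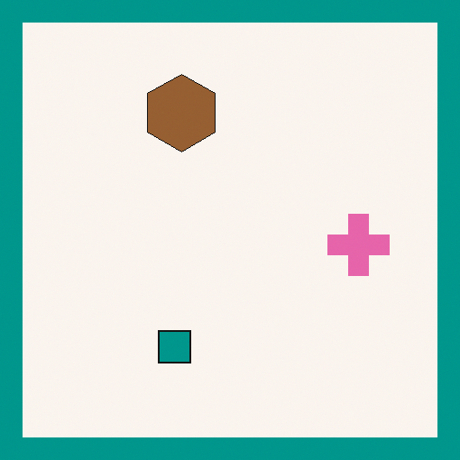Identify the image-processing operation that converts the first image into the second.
The second image is the first framed with a teal border.

A solid teal frame runs around the edge of the second image, with the content slightly shrunk inside it.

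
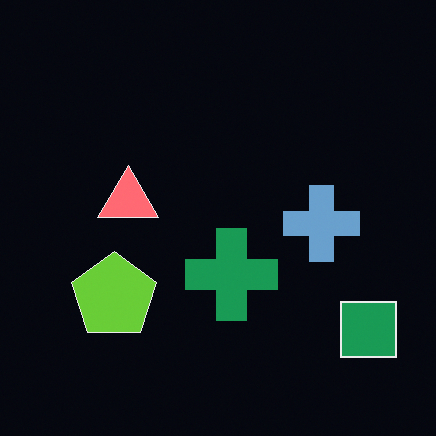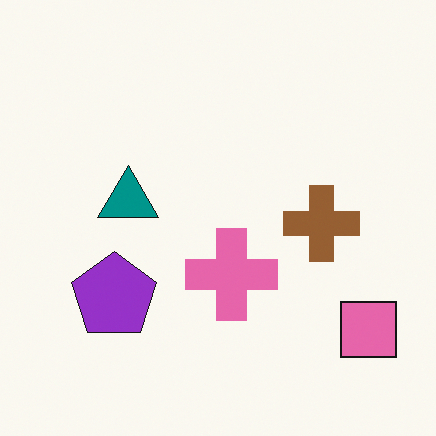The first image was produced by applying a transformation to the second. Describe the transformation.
This is the original image color-inverted (negative).

The light background has become dark and every shape's color is its complement — a photographic negative.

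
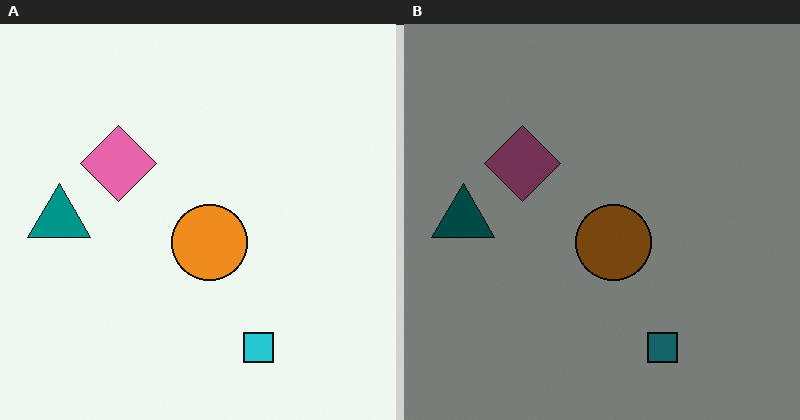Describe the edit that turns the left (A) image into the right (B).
It was substantially darkened.

Every pixel — background and shapes alike — is uniformly darkened.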